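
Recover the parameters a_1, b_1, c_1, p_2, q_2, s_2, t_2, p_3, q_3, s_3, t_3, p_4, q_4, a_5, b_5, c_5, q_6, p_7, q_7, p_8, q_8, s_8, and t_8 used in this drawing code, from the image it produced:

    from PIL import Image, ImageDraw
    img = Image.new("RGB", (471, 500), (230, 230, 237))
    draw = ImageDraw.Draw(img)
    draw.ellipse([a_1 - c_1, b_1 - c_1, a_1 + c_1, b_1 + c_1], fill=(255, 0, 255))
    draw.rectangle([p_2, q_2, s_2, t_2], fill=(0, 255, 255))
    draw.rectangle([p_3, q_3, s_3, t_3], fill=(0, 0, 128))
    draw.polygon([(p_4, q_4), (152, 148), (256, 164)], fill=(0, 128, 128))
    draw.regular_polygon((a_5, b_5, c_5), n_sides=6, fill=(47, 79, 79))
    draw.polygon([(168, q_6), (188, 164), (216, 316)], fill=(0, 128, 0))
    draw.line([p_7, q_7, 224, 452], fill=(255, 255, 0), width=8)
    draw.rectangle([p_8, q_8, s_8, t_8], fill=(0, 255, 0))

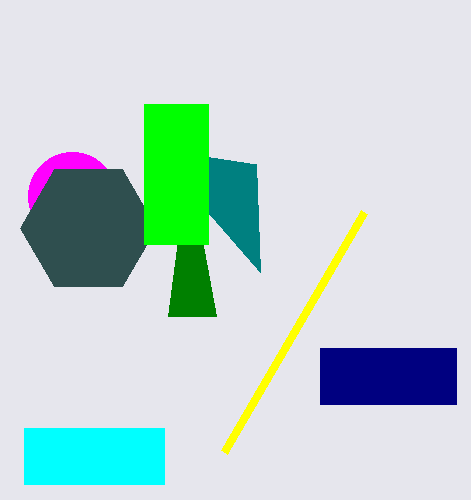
a_1 = 72, b_1 = 196, c_1 = 44, p_2 = 24, q_2 = 428, s_2 = 164, t_2 = 484, p_3 = 320, q_3 = 348, s_3 = 456, t_3 = 404, p_4 = 260, q_4 = 272, a_5 = 88, b_5 = 228, c_5 = 68, q_6 = 316, p_7 = 364, q_7 = 212, p_8 = 144, q_8 = 104, s_8 = 208, t_8 = 244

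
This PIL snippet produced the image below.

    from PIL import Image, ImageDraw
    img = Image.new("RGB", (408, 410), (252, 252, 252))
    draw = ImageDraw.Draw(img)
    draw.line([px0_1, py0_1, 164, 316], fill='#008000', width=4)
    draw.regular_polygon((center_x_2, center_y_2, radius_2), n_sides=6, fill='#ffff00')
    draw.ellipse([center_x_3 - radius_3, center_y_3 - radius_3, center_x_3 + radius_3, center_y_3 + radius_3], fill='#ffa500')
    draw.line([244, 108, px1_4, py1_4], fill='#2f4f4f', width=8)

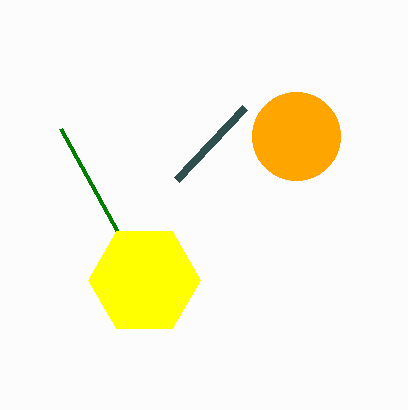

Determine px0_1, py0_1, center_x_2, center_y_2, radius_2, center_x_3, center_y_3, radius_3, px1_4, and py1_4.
px0_1 = 60, py0_1 = 128, center_x_2 = 144, center_y_2 = 280, radius_2 = 56, center_x_3 = 296, center_y_3 = 136, radius_3 = 44, px1_4 = 176, py1_4 = 180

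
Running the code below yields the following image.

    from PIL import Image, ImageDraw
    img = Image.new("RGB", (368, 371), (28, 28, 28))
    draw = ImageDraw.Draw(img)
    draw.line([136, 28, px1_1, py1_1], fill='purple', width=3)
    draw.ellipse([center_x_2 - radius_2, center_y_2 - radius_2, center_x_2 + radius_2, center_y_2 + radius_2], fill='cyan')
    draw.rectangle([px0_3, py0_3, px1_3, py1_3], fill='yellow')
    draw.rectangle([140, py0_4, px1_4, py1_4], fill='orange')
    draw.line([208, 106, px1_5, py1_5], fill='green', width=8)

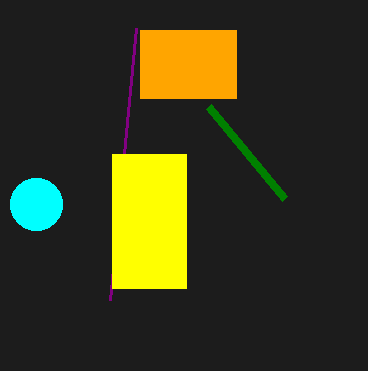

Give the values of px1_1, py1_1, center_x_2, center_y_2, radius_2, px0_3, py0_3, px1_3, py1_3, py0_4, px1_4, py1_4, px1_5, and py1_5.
px1_1 = 110, py1_1 = 300, center_x_2 = 36, center_y_2 = 204, radius_2 = 26, px0_3 = 112, py0_3 = 154, px1_3 = 186, py1_3 = 288, py0_4 = 30, px1_4 = 236, py1_4 = 98, px1_5 = 284, py1_5 = 198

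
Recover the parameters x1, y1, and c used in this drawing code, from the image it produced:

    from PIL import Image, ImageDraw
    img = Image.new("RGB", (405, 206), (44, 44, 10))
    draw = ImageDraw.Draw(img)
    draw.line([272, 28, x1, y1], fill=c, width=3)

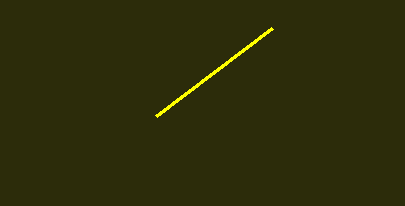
x1 = 156; y1 = 116; c = 'yellow'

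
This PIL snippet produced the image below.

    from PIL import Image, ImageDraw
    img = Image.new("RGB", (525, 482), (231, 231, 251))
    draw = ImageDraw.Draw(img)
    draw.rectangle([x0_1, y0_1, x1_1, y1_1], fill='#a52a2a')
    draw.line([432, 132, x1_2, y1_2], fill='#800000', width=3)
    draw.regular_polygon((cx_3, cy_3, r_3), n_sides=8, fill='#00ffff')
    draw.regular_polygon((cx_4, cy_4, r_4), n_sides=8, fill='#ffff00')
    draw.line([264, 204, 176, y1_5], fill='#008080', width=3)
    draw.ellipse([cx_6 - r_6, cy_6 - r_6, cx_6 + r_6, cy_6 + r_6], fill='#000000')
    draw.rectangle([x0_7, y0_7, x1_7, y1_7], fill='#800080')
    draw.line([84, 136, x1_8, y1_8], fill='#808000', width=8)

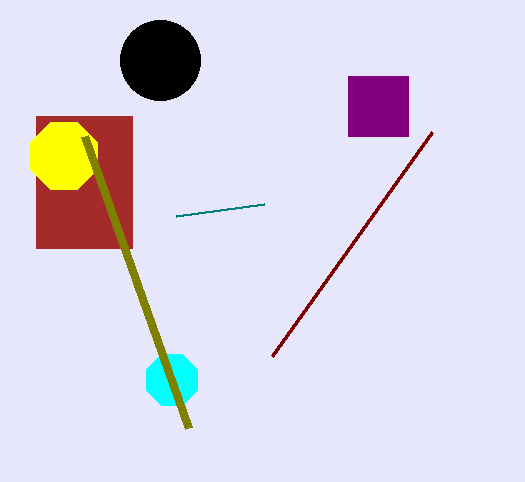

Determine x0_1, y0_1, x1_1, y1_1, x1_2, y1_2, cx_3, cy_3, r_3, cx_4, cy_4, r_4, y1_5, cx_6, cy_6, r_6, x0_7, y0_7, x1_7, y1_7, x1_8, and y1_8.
x0_1 = 36
y0_1 = 116
x1_1 = 132
y1_1 = 248
x1_2 = 272
y1_2 = 356
cx_3 = 172
cy_3 = 380
r_3 = 28
cx_4 = 64
cy_4 = 156
r_4 = 36
y1_5 = 216
cx_6 = 160
cy_6 = 60
r_6 = 40
x0_7 = 348
y0_7 = 76
x1_7 = 408
y1_7 = 136
x1_8 = 188
y1_8 = 428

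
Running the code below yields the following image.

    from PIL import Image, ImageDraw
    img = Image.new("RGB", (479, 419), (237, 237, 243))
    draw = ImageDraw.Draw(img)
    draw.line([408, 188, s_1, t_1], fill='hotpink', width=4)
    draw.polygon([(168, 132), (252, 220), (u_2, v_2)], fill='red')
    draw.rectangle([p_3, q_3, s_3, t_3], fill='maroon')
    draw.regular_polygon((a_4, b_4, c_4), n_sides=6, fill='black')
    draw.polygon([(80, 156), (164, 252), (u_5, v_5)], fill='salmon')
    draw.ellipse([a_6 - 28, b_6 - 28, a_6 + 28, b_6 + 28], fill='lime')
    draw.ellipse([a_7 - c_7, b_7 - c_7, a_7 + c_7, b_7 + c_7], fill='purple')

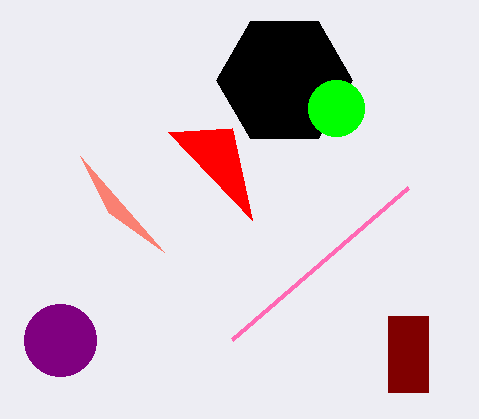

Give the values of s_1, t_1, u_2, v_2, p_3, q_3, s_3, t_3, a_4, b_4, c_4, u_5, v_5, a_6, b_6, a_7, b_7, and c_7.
s_1 = 232; t_1 = 340; u_2 = 232; v_2 = 128; p_3 = 388; q_3 = 316; s_3 = 428; t_3 = 392; a_4 = 284; b_4 = 80; c_4 = 68; u_5 = 108; v_5 = 212; a_6 = 336; b_6 = 108; a_7 = 60; b_7 = 340; c_7 = 36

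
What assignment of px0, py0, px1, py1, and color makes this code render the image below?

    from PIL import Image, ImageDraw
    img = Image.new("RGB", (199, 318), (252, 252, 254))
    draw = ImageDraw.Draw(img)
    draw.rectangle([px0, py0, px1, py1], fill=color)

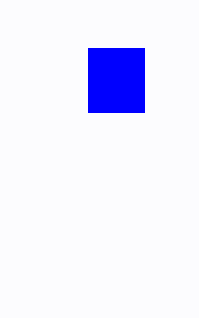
px0 = 88
py0 = 48
px1 = 144
py1 = 112
color = 'blue'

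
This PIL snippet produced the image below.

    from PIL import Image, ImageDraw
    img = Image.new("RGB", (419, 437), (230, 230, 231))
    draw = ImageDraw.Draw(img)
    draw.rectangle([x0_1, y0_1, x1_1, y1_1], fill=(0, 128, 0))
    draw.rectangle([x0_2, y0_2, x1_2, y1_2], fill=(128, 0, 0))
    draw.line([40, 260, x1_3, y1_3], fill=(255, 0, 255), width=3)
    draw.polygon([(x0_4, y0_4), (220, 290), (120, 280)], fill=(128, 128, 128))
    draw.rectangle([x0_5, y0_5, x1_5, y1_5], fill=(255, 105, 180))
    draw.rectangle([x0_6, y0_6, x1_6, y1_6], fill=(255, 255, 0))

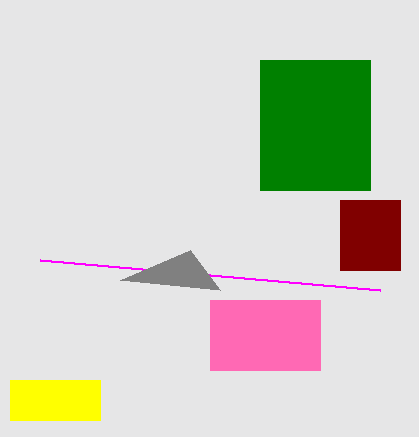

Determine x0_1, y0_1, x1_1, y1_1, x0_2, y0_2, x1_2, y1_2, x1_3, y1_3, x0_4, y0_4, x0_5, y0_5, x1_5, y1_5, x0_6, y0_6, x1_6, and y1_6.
x0_1 = 260
y0_1 = 60
x1_1 = 370
y1_1 = 190
x0_2 = 340
y0_2 = 200
x1_2 = 400
y1_2 = 270
x1_3 = 380
y1_3 = 290
x0_4 = 190
y0_4 = 250
x0_5 = 210
y0_5 = 300
x1_5 = 320
y1_5 = 370
x0_6 = 10
y0_6 = 380
x1_6 = 100
y1_6 = 420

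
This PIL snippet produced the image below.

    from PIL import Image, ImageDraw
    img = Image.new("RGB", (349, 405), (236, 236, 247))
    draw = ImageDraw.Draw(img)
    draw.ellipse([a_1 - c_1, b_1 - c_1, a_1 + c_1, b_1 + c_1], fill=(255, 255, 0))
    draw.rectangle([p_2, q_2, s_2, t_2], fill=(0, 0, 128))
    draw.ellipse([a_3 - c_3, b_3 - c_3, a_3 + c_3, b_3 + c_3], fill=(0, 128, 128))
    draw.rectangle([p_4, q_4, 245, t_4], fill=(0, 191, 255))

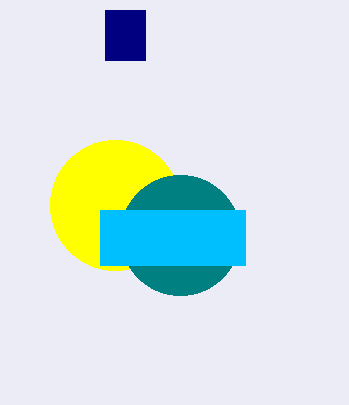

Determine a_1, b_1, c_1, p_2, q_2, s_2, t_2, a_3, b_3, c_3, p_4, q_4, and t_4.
a_1 = 115; b_1 = 205; c_1 = 65; p_2 = 105; q_2 = 10; s_2 = 145; t_2 = 60; a_3 = 180; b_3 = 235; c_3 = 60; p_4 = 100; q_4 = 210; t_4 = 265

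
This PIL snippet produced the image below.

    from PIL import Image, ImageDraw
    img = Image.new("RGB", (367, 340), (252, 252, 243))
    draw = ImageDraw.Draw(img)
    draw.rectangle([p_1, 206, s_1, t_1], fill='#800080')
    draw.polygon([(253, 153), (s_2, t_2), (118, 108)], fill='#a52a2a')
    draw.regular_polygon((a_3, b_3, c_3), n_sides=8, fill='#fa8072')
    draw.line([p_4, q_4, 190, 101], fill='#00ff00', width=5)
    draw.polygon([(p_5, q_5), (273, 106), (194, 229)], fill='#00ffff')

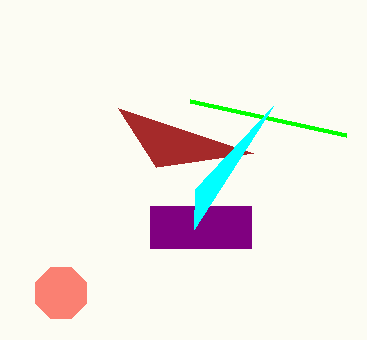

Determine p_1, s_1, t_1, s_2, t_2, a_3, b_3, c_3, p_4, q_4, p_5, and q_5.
p_1 = 150, s_1 = 251, t_1 = 248, s_2 = 156, t_2 = 167, a_3 = 61, b_3 = 293, c_3 = 28, p_4 = 346, q_4 = 135, p_5 = 195, q_5 = 189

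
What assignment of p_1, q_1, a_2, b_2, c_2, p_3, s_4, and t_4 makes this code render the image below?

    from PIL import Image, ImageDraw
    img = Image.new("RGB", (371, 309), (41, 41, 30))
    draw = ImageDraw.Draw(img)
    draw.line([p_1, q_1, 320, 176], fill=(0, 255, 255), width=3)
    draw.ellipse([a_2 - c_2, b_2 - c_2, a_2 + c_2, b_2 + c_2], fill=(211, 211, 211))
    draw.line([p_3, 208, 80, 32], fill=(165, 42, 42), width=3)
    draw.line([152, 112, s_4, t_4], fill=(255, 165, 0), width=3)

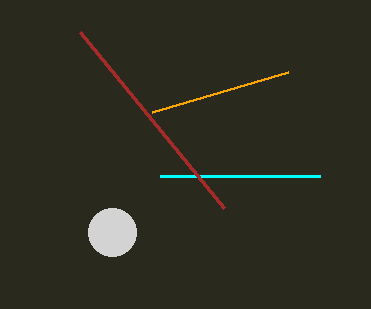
p_1 = 160; q_1 = 176; a_2 = 112; b_2 = 232; c_2 = 24; p_3 = 224; s_4 = 288; t_4 = 72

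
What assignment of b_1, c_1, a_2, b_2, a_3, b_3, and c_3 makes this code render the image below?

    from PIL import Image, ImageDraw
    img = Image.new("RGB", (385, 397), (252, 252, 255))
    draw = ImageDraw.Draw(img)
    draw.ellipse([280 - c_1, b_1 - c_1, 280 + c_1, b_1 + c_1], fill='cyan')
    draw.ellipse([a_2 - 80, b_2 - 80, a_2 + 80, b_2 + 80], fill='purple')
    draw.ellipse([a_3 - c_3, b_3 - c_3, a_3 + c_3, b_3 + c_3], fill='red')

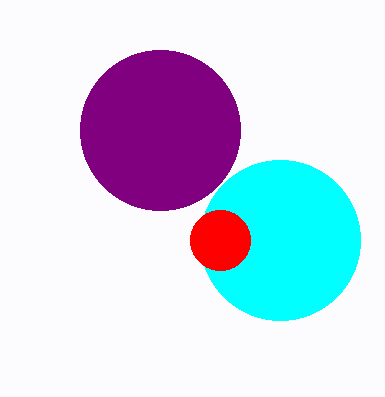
b_1 = 240, c_1 = 80, a_2 = 160, b_2 = 130, a_3 = 220, b_3 = 240, c_3 = 30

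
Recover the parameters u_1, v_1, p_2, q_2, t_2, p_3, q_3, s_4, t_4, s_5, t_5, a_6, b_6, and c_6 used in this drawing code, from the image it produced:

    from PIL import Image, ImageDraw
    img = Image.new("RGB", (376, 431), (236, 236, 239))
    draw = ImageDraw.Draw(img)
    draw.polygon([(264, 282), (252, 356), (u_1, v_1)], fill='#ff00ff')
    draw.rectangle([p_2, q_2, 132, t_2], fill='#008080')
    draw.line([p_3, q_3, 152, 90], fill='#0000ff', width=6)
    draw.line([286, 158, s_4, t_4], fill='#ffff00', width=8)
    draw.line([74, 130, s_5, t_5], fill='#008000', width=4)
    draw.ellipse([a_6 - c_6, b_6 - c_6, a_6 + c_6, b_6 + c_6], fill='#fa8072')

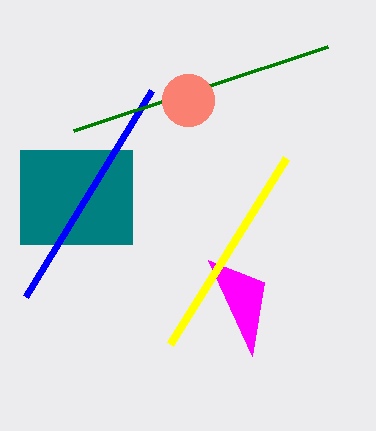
u_1 = 208, v_1 = 260, p_2 = 20, q_2 = 150, t_2 = 244, p_3 = 26, q_3 = 296, s_4 = 170, t_4 = 344, s_5 = 328, t_5 = 46, a_6 = 188, b_6 = 100, c_6 = 26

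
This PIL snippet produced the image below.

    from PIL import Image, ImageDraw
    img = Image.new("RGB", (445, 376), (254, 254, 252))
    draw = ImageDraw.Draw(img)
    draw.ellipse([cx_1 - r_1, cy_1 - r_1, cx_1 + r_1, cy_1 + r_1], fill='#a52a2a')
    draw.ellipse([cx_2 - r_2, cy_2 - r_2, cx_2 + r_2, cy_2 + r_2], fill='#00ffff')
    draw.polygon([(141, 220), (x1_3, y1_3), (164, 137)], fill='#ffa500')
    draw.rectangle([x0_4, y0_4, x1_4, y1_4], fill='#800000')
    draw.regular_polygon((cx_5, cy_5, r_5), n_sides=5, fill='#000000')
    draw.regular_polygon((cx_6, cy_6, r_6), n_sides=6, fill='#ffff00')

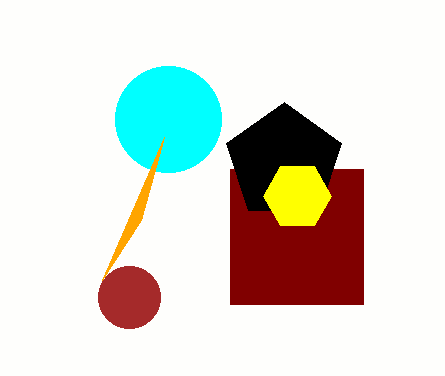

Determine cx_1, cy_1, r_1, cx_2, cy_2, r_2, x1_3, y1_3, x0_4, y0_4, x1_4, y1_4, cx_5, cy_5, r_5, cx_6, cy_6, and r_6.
cx_1 = 129; cy_1 = 297; r_1 = 31; cx_2 = 168; cy_2 = 119; r_2 = 53; x1_3 = 102; y1_3 = 280; x0_4 = 230; y0_4 = 169; x1_4 = 363; y1_4 = 304; cx_5 = 284; cy_5 = 162; r_5 = 60; cx_6 = 297; cy_6 = 196; r_6 = 34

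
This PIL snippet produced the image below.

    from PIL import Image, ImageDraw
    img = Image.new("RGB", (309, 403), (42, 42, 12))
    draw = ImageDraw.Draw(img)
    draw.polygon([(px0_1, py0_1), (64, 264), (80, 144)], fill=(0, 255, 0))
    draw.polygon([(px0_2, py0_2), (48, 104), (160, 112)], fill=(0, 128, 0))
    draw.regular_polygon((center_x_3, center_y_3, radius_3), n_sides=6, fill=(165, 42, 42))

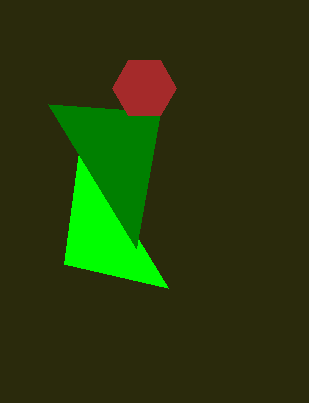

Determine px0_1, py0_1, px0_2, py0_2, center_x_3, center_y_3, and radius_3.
px0_1 = 168
py0_1 = 288
px0_2 = 136
py0_2 = 248
center_x_3 = 144
center_y_3 = 88
radius_3 = 32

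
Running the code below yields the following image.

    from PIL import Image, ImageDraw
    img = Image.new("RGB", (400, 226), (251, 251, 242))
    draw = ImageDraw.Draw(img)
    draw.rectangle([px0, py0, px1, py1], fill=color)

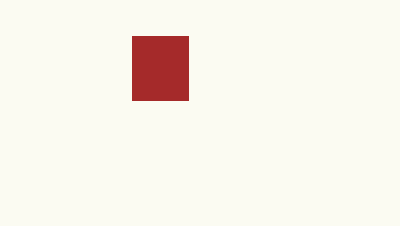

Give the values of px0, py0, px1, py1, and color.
px0 = 132; py0 = 36; px1 = 188; py1 = 100; color = 'brown'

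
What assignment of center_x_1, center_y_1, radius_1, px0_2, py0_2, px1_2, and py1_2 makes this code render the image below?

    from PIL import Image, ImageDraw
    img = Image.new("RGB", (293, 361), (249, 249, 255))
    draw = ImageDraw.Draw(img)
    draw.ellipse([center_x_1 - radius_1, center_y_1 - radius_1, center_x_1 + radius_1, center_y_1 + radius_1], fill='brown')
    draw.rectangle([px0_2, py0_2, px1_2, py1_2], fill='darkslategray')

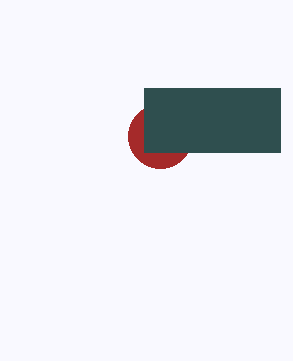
center_x_1 = 160; center_y_1 = 136; radius_1 = 32; px0_2 = 144; py0_2 = 88; px1_2 = 280; py1_2 = 152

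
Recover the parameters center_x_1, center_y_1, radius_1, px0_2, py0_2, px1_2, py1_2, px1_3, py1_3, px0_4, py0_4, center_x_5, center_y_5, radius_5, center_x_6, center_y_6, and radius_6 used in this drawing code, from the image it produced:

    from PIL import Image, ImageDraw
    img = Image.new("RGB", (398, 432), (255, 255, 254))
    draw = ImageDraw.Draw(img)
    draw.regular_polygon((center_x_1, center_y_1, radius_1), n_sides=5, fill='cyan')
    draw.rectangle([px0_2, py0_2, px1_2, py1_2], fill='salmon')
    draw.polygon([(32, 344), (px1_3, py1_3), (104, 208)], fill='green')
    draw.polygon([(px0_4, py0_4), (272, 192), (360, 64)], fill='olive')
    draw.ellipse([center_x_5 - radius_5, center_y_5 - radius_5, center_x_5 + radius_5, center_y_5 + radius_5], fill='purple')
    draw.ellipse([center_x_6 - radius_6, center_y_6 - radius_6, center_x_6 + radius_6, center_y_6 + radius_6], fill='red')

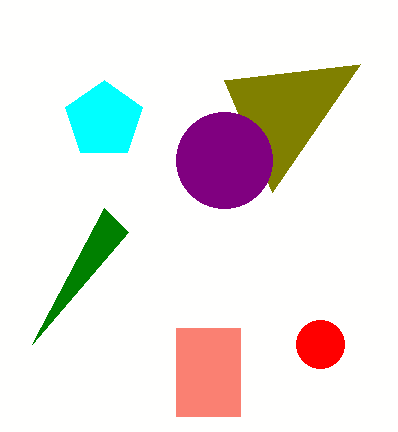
center_x_1 = 104, center_y_1 = 120, radius_1 = 40, px0_2 = 176, py0_2 = 328, px1_2 = 240, py1_2 = 416, px1_3 = 128, py1_3 = 232, px0_4 = 224, py0_4 = 80, center_x_5 = 224, center_y_5 = 160, radius_5 = 48, center_x_6 = 320, center_y_6 = 344, radius_6 = 24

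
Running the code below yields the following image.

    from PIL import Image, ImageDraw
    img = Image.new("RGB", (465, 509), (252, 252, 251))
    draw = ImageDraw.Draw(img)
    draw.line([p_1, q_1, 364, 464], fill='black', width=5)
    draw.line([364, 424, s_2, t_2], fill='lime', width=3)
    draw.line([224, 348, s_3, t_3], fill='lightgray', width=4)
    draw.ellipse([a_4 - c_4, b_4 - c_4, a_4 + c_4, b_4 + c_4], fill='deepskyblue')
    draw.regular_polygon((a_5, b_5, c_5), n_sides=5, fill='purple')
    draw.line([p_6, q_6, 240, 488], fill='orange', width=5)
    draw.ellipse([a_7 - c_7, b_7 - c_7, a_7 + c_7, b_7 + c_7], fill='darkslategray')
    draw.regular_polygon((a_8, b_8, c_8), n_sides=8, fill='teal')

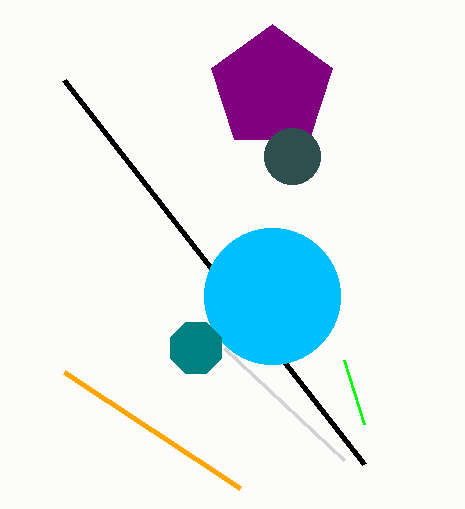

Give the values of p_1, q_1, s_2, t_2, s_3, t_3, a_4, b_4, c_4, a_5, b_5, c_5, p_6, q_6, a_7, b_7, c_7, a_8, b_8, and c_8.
p_1 = 64; q_1 = 80; s_2 = 344; t_2 = 360; s_3 = 344; t_3 = 460; a_4 = 272; b_4 = 296; c_4 = 68; a_5 = 272; b_5 = 88; c_5 = 64; p_6 = 64; q_6 = 372; a_7 = 292; b_7 = 156; c_7 = 28; a_8 = 196; b_8 = 348; c_8 = 28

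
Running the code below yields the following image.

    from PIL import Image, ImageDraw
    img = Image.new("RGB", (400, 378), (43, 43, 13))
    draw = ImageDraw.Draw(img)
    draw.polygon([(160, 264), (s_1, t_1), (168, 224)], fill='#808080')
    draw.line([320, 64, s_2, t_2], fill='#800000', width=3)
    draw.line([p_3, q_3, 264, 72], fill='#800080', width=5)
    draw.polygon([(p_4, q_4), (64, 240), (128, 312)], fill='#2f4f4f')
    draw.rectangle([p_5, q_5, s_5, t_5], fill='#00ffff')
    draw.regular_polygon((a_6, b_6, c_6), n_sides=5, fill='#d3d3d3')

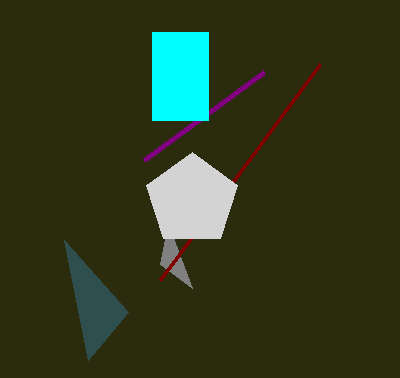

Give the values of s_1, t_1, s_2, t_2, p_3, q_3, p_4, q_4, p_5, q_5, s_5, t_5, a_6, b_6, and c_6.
s_1 = 192; t_1 = 288; s_2 = 160; t_2 = 280; p_3 = 144; q_3 = 160; p_4 = 88; q_4 = 360; p_5 = 152; q_5 = 32; s_5 = 208; t_5 = 120; a_6 = 192; b_6 = 200; c_6 = 48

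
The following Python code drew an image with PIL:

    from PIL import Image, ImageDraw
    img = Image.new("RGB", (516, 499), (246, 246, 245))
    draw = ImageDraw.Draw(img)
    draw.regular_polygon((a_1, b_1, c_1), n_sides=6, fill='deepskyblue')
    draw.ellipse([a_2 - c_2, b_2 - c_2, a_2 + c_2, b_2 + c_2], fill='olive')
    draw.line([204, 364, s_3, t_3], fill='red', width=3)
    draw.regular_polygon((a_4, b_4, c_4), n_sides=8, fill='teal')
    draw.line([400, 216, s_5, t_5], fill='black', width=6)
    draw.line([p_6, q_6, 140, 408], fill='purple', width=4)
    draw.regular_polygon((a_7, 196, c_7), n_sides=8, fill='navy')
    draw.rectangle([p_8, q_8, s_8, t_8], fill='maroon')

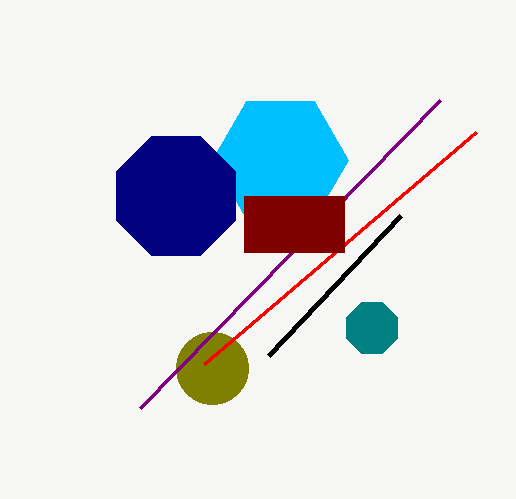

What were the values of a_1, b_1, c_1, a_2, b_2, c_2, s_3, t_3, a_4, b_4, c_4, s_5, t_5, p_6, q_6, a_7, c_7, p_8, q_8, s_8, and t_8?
a_1 = 280
b_1 = 160
c_1 = 68
a_2 = 212
b_2 = 368
c_2 = 36
s_3 = 476
t_3 = 132
a_4 = 372
b_4 = 328
c_4 = 28
s_5 = 268
t_5 = 356
p_6 = 440
q_6 = 100
a_7 = 176
c_7 = 64
p_8 = 244
q_8 = 196
s_8 = 344
t_8 = 252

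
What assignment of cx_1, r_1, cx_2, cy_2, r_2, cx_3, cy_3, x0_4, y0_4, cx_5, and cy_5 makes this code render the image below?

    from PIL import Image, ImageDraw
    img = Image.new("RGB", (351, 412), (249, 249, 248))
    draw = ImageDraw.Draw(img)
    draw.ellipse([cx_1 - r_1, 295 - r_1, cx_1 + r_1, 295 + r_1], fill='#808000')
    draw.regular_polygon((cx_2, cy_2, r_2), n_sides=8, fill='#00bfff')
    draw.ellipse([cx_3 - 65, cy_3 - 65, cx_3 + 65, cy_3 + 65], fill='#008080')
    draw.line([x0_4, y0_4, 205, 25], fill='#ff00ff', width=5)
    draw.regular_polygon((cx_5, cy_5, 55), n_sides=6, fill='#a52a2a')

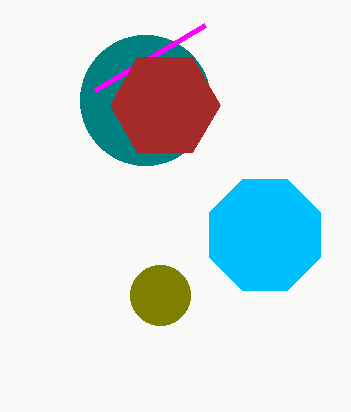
cx_1 = 160
r_1 = 30
cx_2 = 265
cy_2 = 235
r_2 = 60
cx_3 = 145
cy_3 = 100
x0_4 = 95
y0_4 = 90
cx_5 = 165
cy_5 = 105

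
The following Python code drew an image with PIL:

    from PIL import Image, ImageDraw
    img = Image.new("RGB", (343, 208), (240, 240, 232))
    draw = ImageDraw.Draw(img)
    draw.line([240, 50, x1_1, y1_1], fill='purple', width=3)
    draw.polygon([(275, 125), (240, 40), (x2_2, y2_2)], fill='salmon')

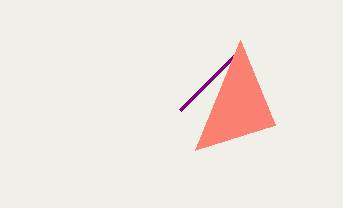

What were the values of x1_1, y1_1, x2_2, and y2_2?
x1_1 = 180
y1_1 = 110
x2_2 = 195
y2_2 = 150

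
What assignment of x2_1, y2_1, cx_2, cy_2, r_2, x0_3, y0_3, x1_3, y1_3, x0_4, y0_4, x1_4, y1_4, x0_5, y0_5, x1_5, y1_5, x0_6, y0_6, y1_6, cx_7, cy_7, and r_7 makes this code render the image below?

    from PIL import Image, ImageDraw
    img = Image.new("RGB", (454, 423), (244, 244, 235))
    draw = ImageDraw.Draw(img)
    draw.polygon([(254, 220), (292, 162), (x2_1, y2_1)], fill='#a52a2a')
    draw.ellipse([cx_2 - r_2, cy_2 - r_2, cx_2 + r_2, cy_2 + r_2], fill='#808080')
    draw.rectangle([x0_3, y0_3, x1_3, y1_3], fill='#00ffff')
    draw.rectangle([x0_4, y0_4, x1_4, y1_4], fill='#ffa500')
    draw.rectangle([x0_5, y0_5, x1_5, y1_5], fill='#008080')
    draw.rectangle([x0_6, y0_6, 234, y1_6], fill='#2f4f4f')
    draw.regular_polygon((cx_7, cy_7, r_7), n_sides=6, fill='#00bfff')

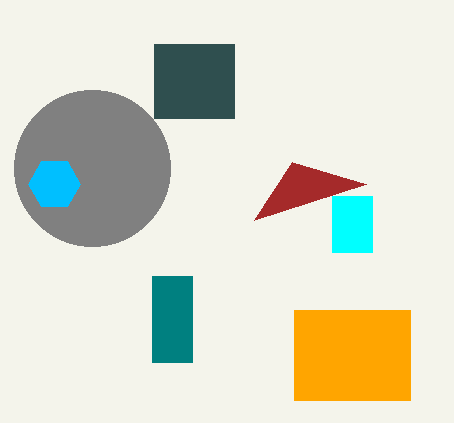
x2_1 = 366, y2_1 = 184, cx_2 = 92, cy_2 = 168, r_2 = 78, x0_3 = 332, y0_3 = 196, x1_3 = 372, y1_3 = 252, x0_4 = 294, y0_4 = 310, x1_4 = 410, y1_4 = 400, x0_5 = 152, y0_5 = 276, x1_5 = 192, y1_5 = 362, x0_6 = 154, y0_6 = 44, y1_6 = 118, cx_7 = 54, cy_7 = 184, r_7 = 26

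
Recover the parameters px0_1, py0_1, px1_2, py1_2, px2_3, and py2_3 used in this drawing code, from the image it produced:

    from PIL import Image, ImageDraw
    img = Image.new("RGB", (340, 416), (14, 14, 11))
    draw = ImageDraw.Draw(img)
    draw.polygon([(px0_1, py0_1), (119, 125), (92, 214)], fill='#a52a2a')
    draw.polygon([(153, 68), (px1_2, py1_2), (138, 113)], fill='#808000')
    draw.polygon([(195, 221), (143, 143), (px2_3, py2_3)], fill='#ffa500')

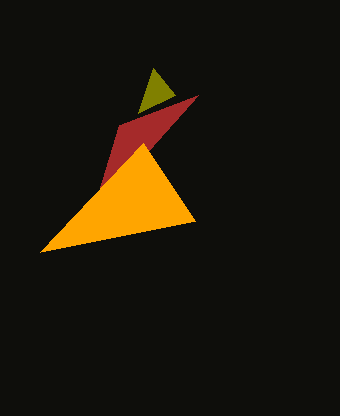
px0_1 = 198
py0_1 = 95
px1_2 = 175
py1_2 = 95
px2_3 = 40
py2_3 = 252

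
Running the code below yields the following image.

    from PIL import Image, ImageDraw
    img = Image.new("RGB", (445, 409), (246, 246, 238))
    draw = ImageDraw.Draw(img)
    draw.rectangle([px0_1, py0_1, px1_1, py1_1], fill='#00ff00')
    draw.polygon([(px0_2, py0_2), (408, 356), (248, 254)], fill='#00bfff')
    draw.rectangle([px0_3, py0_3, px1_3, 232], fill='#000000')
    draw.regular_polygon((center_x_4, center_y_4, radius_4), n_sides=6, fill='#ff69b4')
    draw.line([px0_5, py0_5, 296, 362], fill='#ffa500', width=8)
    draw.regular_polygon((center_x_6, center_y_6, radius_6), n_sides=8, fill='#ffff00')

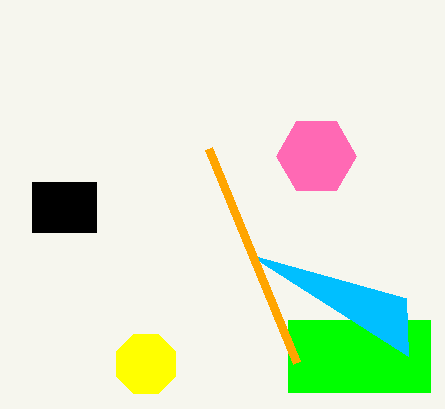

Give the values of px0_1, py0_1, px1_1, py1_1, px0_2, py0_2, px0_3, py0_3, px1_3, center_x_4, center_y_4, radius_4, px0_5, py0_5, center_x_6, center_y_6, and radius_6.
px0_1 = 288, py0_1 = 320, px1_1 = 430, py1_1 = 392, px0_2 = 406, py0_2 = 298, px0_3 = 32, py0_3 = 182, px1_3 = 96, center_x_4 = 316, center_y_4 = 156, radius_4 = 40, px0_5 = 208, py0_5 = 148, center_x_6 = 146, center_y_6 = 364, radius_6 = 32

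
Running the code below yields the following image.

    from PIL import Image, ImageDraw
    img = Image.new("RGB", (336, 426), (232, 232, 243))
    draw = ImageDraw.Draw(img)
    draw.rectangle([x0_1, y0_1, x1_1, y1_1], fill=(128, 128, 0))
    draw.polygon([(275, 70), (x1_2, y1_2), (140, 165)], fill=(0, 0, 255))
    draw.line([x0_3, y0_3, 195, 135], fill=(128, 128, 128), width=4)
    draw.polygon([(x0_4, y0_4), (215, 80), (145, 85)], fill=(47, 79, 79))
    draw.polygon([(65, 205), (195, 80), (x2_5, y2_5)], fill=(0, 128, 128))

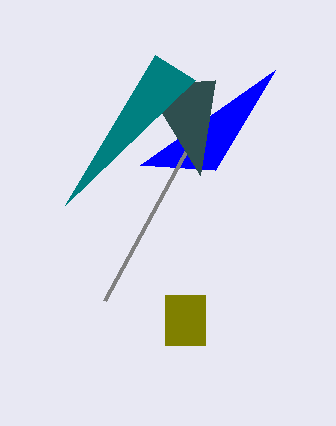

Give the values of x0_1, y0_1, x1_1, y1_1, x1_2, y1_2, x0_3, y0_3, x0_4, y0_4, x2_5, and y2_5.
x0_1 = 165; y0_1 = 295; x1_1 = 205; y1_1 = 345; x1_2 = 215; y1_2 = 170; x0_3 = 105; y0_3 = 300; x0_4 = 200; y0_4 = 175; x2_5 = 155; y2_5 = 55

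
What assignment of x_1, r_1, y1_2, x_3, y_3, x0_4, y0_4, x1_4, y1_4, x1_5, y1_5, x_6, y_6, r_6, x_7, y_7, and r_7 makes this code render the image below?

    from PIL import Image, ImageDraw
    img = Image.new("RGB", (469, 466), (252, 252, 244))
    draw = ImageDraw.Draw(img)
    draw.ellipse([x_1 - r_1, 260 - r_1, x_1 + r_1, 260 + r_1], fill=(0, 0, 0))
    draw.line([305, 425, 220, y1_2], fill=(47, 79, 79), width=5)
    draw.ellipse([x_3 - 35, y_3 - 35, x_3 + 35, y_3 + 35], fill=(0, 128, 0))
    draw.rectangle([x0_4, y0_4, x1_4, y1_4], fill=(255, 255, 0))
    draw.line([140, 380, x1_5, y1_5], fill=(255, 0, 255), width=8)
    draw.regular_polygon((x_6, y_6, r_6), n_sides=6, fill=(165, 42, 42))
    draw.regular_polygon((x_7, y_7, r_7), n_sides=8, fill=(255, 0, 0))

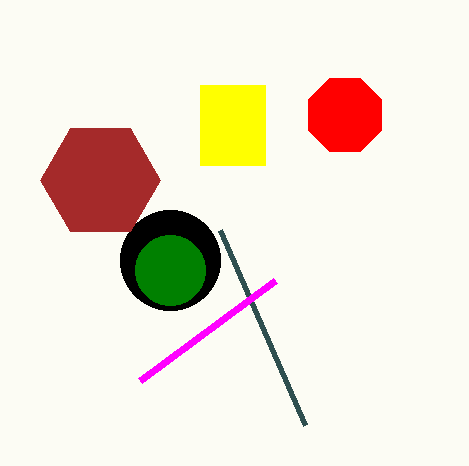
x_1 = 170; r_1 = 50; y1_2 = 230; x_3 = 170; y_3 = 270; x0_4 = 200; y0_4 = 85; x1_4 = 265; y1_4 = 165; x1_5 = 275; y1_5 = 280; x_6 = 100; y_6 = 180; r_6 = 60; x_7 = 345; y_7 = 115; r_7 = 40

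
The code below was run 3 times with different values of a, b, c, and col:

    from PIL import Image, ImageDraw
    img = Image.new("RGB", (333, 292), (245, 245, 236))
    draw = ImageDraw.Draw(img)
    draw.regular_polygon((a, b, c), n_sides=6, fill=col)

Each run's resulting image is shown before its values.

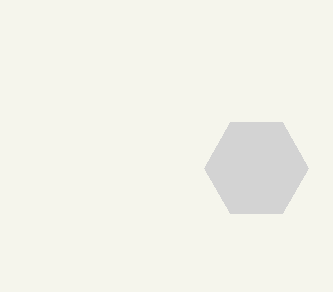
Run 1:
a = 256; b = 168; c = 52; col = 'lightgray'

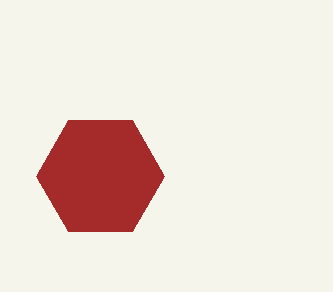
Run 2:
a = 100, b = 176, c = 64, col = 'brown'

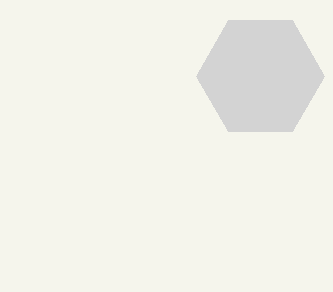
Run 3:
a = 260; b = 76; c = 64; col = 'lightgray'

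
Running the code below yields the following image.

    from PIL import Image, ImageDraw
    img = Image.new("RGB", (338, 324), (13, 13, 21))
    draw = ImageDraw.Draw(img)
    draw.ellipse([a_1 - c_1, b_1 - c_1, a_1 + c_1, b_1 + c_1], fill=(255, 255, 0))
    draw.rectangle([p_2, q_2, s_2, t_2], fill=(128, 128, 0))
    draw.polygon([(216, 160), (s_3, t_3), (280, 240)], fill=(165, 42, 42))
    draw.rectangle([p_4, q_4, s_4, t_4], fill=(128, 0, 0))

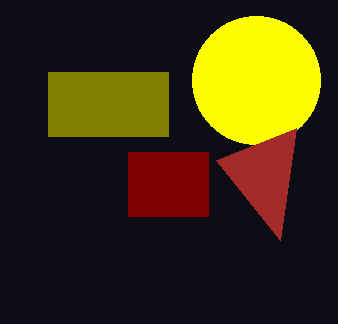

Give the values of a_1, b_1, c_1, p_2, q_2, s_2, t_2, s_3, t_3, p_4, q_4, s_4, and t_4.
a_1 = 256, b_1 = 80, c_1 = 64, p_2 = 48, q_2 = 72, s_2 = 168, t_2 = 136, s_3 = 296, t_3 = 128, p_4 = 128, q_4 = 152, s_4 = 208, t_4 = 216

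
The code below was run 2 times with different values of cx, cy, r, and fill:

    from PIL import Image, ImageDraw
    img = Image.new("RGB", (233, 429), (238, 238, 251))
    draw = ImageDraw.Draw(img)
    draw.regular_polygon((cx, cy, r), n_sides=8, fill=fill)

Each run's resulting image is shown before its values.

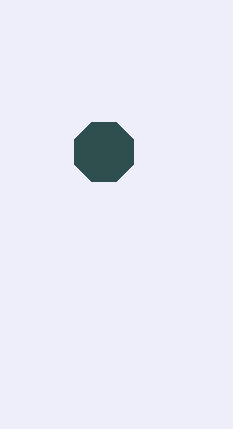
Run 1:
cx = 104; cy = 152; r = 32; fill = 'darkslategray'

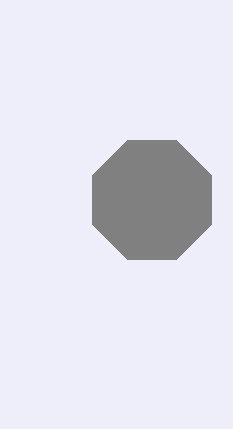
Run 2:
cx = 152, cy = 200, r = 64, fill = 'gray'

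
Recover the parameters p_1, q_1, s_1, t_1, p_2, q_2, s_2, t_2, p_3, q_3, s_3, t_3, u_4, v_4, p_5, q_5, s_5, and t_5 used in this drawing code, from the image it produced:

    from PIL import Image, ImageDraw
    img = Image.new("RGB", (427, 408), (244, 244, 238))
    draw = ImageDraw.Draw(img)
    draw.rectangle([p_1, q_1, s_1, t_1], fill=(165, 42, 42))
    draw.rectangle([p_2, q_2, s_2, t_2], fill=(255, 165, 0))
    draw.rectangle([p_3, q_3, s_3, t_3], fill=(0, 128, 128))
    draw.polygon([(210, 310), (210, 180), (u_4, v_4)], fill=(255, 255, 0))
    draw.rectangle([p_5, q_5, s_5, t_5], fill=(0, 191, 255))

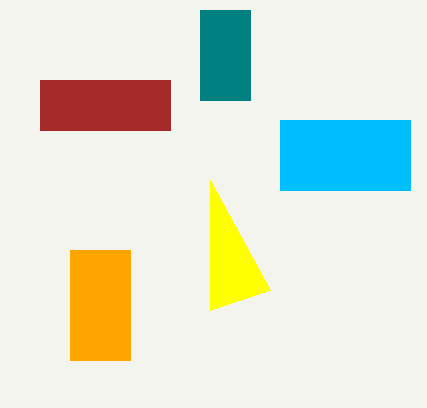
p_1 = 40; q_1 = 80; s_1 = 170; t_1 = 130; p_2 = 70; q_2 = 250; s_2 = 130; t_2 = 360; p_3 = 200; q_3 = 10; s_3 = 250; t_3 = 100; u_4 = 270; v_4 = 290; p_5 = 280; q_5 = 120; s_5 = 410; t_5 = 190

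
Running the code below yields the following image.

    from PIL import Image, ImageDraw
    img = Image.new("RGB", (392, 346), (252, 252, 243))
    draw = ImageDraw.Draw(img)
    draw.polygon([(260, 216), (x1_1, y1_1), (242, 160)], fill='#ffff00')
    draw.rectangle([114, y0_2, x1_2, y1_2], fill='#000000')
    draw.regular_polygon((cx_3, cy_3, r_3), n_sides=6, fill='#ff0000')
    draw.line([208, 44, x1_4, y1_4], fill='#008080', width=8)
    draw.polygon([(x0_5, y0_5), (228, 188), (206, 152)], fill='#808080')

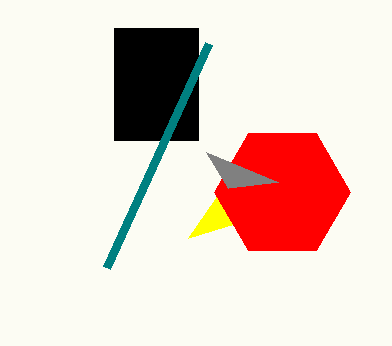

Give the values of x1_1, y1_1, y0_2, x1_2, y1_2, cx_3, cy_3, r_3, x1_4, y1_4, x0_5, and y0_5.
x1_1 = 188; y1_1 = 238; y0_2 = 28; x1_2 = 198; y1_2 = 140; cx_3 = 282; cy_3 = 192; r_3 = 68; x1_4 = 106; y1_4 = 268; x0_5 = 278; y0_5 = 182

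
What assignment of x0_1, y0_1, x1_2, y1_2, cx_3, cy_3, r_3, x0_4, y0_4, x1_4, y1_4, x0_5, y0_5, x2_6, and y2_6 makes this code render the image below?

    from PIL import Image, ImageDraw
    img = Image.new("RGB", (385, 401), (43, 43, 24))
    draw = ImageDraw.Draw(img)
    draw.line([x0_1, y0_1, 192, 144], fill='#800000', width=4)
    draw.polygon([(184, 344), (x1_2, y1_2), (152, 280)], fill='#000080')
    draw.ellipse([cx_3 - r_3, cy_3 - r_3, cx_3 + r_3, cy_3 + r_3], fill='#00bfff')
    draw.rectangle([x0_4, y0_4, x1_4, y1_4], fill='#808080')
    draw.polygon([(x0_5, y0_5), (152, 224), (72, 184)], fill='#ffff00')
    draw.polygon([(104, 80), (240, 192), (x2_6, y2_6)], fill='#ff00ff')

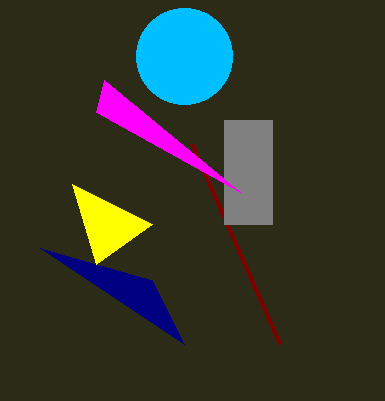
x0_1 = 280; y0_1 = 344; x1_2 = 40; y1_2 = 248; cx_3 = 184; cy_3 = 56; r_3 = 48; x0_4 = 224; y0_4 = 120; x1_4 = 272; y1_4 = 224; x0_5 = 96; y0_5 = 264; x2_6 = 96; y2_6 = 112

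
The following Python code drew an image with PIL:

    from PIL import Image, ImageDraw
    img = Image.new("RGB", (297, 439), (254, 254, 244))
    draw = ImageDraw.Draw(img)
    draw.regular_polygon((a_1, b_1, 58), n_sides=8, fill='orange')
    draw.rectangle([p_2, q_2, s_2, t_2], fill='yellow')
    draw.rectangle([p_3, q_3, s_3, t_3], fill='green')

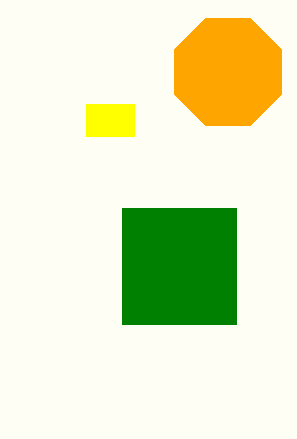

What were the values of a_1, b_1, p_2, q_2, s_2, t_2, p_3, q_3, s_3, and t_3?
a_1 = 228; b_1 = 72; p_2 = 86; q_2 = 104; s_2 = 134; t_2 = 136; p_3 = 122; q_3 = 208; s_3 = 236; t_3 = 324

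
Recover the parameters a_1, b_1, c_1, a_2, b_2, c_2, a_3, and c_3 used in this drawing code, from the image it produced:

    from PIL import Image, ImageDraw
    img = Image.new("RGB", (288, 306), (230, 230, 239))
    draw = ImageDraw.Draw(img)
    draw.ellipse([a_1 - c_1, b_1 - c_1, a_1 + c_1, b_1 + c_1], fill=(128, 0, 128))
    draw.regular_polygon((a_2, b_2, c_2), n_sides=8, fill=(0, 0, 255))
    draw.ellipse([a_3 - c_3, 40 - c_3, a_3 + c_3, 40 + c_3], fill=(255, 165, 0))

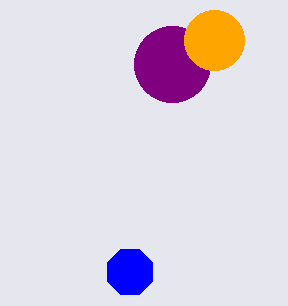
a_1 = 172; b_1 = 64; c_1 = 38; a_2 = 130; b_2 = 272; c_2 = 24; a_3 = 214; c_3 = 30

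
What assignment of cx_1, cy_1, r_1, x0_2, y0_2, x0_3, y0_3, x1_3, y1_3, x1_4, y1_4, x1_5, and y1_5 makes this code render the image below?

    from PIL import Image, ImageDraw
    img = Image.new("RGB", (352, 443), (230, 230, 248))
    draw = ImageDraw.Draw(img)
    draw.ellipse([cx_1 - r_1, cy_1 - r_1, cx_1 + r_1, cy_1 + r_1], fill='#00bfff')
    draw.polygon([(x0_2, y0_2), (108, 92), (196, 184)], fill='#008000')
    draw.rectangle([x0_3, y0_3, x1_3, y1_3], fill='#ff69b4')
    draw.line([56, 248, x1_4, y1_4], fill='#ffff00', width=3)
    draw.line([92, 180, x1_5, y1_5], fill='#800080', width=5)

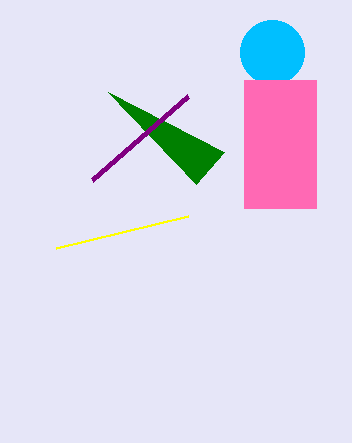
cx_1 = 272
cy_1 = 52
r_1 = 32
x0_2 = 224
y0_2 = 152
x0_3 = 244
y0_3 = 80
x1_3 = 316
y1_3 = 208
x1_4 = 188
y1_4 = 216
x1_5 = 188
y1_5 = 96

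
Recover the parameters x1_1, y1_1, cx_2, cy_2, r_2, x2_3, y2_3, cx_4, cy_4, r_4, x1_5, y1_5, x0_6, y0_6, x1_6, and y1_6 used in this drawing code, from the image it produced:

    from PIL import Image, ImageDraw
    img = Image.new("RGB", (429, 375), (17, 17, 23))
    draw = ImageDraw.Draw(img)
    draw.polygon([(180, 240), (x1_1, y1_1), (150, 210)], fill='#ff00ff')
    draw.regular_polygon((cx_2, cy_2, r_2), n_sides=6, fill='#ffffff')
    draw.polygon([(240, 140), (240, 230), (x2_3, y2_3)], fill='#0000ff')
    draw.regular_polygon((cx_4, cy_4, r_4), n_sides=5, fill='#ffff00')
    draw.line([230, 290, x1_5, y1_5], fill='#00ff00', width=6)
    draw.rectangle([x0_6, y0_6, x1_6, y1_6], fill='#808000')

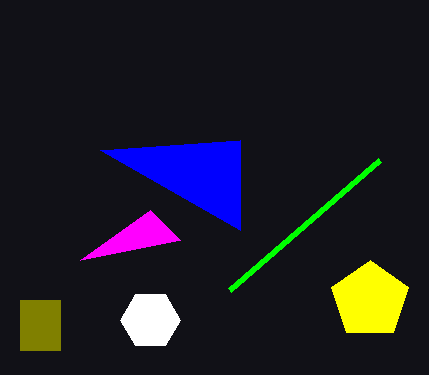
x1_1 = 80; y1_1 = 260; cx_2 = 150; cy_2 = 320; r_2 = 30; x2_3 = 100; y2_3 = 150; cx_4 = 370; cy_4 = 300; r_4 = 40; x1_5 = 380; y1_5 = 160; x0_6 = 20; y0_6 = 300; x1_6 = 60; y1_6 = 350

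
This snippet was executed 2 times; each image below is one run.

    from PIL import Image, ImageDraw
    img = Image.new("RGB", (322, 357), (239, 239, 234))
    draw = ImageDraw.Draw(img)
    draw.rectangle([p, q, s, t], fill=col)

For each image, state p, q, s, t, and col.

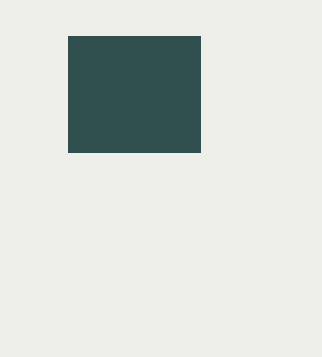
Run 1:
p = 68, q = 36, s = 200, t = 152, col = 'darkslategray'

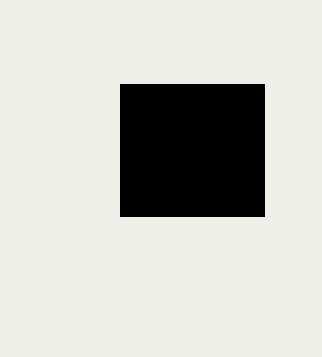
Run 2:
p = 120; q = 84; s = 264; t = 216; col = 'black'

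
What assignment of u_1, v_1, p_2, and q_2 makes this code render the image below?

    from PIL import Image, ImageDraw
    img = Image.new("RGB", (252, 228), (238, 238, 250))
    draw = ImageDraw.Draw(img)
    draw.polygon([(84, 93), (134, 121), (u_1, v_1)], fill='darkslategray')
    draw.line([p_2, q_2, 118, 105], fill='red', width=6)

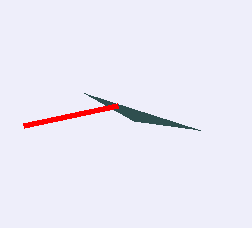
u_1 = 200
v_1 = 130
p_2 = 24
q_2 = 125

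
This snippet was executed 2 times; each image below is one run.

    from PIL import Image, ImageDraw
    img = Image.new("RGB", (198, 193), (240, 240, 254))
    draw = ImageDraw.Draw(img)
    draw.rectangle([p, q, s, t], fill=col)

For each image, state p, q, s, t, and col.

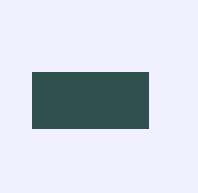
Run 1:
p = 32, q = 72, s = 148, t = 128, col = 'darkslategray'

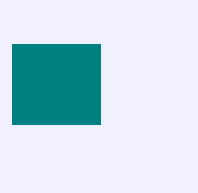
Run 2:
p = 12, q = 44, s = 100, t = 124, col = 'teal'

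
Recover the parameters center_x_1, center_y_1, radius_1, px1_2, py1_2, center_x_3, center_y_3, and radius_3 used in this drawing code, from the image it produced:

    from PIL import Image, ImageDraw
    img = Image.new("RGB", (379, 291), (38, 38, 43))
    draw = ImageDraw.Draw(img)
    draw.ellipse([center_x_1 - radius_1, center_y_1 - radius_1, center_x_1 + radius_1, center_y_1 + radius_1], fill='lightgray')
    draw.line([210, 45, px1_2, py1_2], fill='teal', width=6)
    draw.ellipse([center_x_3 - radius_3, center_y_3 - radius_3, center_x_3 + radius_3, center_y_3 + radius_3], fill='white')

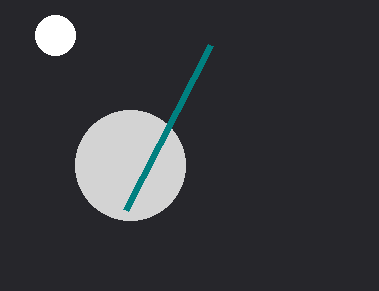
center_x_1 = 130, center_y_1 = 165, radius_1 = 55, px1_2 = 125, py1_2 = 210, center_x_3 = 55, center_y_3 = 35, radius_3 = 20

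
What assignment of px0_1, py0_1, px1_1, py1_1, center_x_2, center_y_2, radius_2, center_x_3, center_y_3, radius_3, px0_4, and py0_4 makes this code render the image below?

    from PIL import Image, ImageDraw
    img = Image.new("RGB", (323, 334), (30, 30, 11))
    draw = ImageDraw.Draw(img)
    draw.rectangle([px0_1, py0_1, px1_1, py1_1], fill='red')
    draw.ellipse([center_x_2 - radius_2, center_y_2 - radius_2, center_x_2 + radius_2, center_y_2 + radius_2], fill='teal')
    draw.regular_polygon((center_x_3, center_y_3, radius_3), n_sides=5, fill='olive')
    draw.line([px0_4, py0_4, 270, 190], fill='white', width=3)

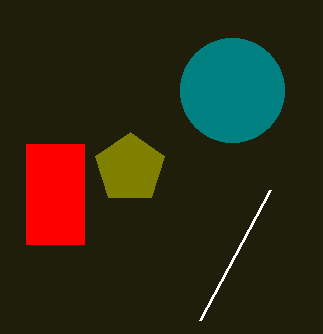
px0_1 = 26; py0_1 = 144; px1_1 = 84; py1_1 = 244; center_x_2 = 232; center_y_2 = 90; radius_2 = 52; center_x_3 = 130; center_y_3 = 168; radius_3 = 36; px0_4 = 200; py0_4 = 320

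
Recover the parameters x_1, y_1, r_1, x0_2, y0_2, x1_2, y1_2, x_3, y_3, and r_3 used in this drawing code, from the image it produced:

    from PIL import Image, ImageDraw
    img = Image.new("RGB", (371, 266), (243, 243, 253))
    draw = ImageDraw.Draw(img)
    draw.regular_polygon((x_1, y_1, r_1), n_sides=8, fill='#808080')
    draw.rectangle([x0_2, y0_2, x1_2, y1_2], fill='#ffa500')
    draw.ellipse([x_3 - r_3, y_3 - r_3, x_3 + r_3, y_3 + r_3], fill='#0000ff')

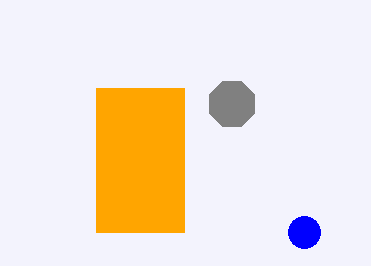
x_1 = 232
y_1 = 104
r_1 = 24
x0_2 = 96
y0_2 = 88
x1_2 = 184
y1_2 = 232
x_3 = 304
y_3 = 232
r_3 = 16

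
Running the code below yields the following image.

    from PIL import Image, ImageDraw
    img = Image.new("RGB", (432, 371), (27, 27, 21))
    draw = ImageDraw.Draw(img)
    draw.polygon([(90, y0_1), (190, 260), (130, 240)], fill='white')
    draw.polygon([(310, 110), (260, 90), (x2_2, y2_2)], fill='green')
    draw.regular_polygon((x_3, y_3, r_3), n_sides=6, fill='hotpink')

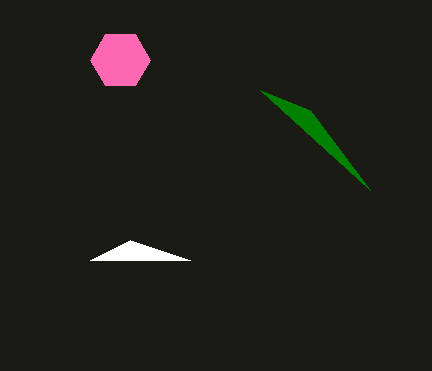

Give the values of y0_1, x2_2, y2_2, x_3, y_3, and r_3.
y0_1 = 260, x2_2 = 370, y2_2 = 190, x_3 = 120, y_3 = 60, r_3 = 30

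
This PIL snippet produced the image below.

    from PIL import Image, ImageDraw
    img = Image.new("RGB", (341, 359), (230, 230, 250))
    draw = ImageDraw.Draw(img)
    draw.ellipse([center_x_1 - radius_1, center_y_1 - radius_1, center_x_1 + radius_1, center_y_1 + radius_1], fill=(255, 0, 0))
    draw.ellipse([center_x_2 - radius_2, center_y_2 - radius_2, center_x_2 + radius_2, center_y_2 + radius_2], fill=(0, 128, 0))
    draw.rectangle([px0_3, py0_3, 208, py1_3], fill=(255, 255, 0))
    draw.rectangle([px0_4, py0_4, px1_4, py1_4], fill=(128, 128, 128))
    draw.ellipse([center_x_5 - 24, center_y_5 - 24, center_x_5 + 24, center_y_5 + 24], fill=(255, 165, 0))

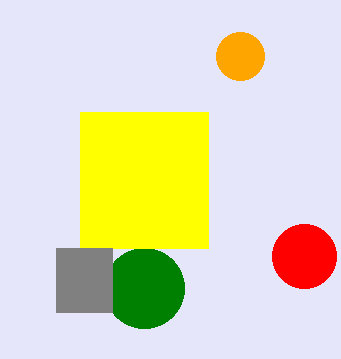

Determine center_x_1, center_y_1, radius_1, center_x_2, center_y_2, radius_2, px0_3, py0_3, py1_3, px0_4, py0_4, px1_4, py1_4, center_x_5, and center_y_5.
center_x_1 = 304; center_y_1 = 256; radius_1 = 32; center_x_2 = 144; center_y_2 = 288; radius_2 = 40; px0_3 = 80; py0_3 = 112; py1_3 = 248; px0_4 = 56; py0_4 = 248; px1_4 = 112; py1_4 = 312; center_x_5 = 240; center_y_5 = 56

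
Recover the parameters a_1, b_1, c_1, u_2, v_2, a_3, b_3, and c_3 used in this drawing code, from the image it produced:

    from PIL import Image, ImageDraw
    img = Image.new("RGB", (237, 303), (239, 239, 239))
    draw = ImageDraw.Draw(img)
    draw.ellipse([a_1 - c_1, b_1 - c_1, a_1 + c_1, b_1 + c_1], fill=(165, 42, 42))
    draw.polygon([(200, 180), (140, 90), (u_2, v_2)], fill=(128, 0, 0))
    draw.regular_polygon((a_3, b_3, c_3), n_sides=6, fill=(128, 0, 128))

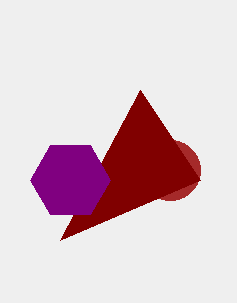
a_1 = 170; b_1 = 170; c_1 = 30; u_2 = 60; v_2 = 240; a_3 = 70; b_3 = 180; c_3 = 40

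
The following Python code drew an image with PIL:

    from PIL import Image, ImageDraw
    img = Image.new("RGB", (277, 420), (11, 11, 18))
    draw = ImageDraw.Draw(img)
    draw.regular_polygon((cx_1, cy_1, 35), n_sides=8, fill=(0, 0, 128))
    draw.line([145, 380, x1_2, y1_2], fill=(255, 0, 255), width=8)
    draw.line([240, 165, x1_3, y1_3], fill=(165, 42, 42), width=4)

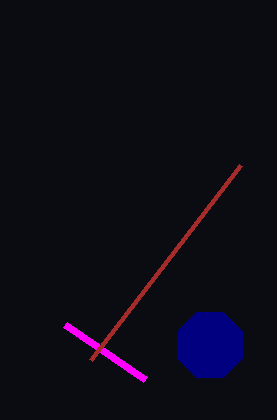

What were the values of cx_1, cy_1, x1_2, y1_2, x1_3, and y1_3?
cx_1 = 210; cy_1 = 345; x1_2 = 65; y1_2 = 325; x1_3 = 90; y1_3 = 360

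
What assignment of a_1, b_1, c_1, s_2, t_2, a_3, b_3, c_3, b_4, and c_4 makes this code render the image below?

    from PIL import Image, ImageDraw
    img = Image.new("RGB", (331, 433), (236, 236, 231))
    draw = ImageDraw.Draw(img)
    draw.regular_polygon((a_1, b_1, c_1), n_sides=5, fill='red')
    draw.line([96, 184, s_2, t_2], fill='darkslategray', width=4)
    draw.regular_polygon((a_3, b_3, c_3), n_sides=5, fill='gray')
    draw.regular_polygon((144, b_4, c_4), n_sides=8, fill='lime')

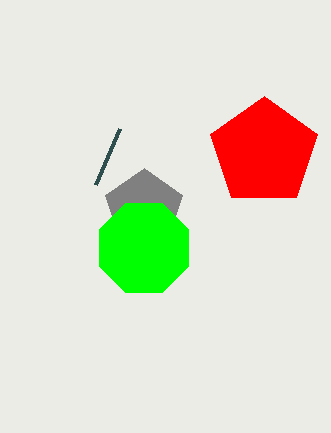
a_1 = 264; b_1 = 152; c_1 = 56; s_2 = 120; t_2 = 128; a_3 = 144; b_3 = 208; c_3 = 40; b_4 = 248; c_4 = 48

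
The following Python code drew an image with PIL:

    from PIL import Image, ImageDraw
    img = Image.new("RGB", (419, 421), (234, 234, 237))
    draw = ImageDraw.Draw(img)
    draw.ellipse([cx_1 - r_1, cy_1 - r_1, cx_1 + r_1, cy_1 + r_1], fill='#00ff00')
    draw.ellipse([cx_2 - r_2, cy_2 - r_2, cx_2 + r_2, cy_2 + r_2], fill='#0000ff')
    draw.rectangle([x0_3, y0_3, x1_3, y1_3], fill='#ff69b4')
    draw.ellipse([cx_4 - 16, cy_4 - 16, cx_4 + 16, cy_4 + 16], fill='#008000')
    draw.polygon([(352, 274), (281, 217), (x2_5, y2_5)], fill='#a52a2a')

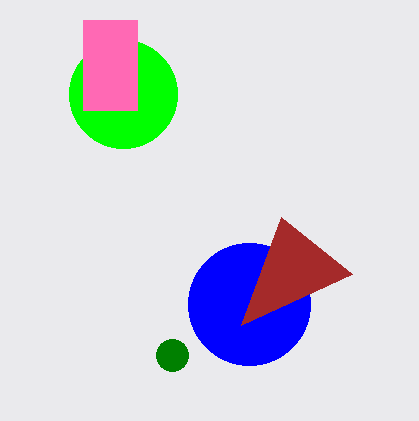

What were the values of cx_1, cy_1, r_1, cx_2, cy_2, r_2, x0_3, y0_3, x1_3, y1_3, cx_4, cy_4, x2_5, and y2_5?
cx_1 = 123; cy_1 = 94; r_1 = 54; cx_2 = 249; cy_2 = 304; r_2 = 61; x0_3 = 83; y0_3 = 20; x1_3 = 137; y1_3 = 110; cx_4 = 172; cy_4 = 355; x2_5 = 241; y2_5 = 325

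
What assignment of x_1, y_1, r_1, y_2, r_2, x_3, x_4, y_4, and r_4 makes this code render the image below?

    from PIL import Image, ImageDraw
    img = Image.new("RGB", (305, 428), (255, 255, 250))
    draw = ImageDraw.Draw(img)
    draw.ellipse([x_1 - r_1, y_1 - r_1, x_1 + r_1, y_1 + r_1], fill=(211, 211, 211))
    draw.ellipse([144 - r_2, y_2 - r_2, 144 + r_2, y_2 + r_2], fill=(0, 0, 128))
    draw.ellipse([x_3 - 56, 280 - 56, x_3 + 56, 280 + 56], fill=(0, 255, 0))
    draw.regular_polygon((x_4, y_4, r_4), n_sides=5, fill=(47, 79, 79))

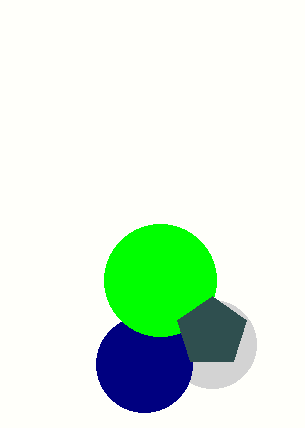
x_1 = 212, y_1 = 344, r_1 = 44, y_2 = 364, r_2 = 48, x_3 = 160, x_4 = 212, y_4 = 332, r_4 = 36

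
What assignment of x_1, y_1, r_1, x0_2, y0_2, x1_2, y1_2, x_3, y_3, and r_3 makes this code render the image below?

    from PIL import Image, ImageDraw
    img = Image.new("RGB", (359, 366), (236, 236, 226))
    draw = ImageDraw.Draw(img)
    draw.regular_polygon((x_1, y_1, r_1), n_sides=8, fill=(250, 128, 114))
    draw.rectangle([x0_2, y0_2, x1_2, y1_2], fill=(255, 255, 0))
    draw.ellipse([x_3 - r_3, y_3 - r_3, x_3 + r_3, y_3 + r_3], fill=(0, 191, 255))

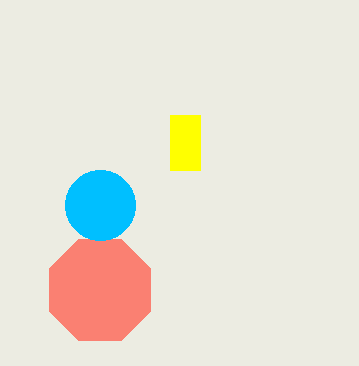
x_1 = 100; y_1 = 290; r_1 = 55; x0_2 = 170; y0_2 = 115; x1_2 = 200; y1_2 = 170; x_3 = 100; y_3 = 205; r_3 = 35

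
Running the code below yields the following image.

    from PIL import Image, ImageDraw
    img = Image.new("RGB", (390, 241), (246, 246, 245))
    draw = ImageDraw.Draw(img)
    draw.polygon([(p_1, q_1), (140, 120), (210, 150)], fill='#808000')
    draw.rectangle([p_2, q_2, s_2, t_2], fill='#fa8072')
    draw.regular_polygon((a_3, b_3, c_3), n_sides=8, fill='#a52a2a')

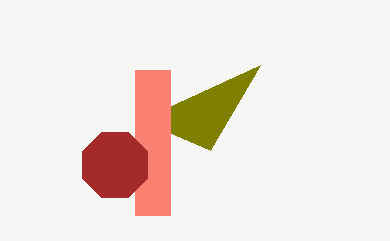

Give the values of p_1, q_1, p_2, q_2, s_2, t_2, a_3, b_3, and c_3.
p_1 = 260; q_1 = 65; p_2 = 135; q_2 = 70; s_2 = 170; t_2 = 215; a_3 = 115; b_3 = 165; c_3 = 35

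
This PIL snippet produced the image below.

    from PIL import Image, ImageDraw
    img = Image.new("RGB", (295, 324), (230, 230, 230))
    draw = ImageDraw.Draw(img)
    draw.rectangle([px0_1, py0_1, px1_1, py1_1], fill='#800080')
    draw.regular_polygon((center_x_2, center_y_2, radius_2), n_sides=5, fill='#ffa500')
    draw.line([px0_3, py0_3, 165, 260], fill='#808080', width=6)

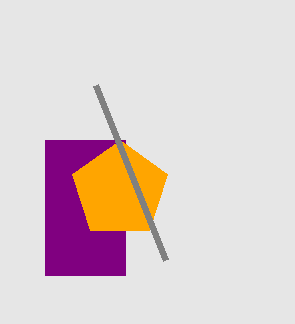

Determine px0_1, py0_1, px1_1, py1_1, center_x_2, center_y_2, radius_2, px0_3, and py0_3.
px0_1 = 45, py0_1 = 140, px1_1 = 125, py1_1 = 275, center_x_2 = 120, center_y_2 = 190, radius_2 = 50, px0_3 = 95, py0_3 = 85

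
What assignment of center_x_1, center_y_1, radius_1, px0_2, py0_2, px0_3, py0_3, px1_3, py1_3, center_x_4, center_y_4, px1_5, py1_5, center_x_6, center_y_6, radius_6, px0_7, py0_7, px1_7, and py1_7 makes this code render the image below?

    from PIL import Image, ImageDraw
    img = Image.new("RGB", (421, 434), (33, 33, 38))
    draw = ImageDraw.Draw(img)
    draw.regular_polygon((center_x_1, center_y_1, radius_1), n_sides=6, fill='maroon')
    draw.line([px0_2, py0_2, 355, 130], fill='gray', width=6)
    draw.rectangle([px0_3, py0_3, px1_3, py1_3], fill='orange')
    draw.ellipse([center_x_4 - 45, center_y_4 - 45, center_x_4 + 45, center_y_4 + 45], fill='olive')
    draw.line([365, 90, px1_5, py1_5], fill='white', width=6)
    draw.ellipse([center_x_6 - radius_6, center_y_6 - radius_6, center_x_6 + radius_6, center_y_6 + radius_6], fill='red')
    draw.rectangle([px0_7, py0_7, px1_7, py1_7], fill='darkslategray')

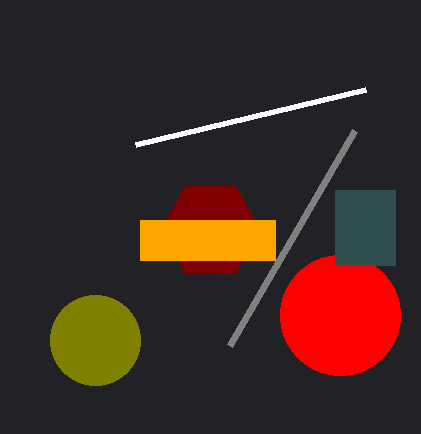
center_x_1 = 210, center_y_1 = 230, radius_1 = 50, px0_2 = 230, py0_2 = 345, px0_3 = 140, py0_3 = 220, px1_3 = 275, py1_3 = 260, center_x_4 = 95, center_y_4 = 340, px1_5 = 135, py1_5 = 145, center_x_6 = 340, center_y_6 = 315, radius_6 = 60, px0_7 = 335, py0_7 = 190, px1_7 = 395, py1_7 = 265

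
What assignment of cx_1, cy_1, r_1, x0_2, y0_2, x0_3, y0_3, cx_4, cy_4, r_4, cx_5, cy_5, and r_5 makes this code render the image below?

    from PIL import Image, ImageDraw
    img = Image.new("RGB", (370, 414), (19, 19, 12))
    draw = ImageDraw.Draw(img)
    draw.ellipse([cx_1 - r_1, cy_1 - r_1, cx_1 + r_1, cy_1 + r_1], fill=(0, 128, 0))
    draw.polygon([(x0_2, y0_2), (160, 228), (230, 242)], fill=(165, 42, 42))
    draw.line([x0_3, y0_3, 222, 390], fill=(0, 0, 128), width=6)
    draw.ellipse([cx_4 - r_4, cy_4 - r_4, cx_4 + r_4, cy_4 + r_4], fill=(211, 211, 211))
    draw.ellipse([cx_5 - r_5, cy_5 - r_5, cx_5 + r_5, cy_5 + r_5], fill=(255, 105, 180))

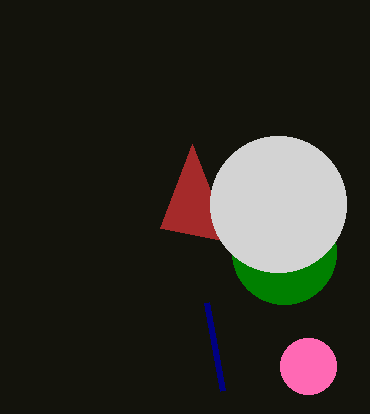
cx_1 = 284; cy_1 = 252; r_1 = 52; x0_2 = 192; y0_2 = 144; x0_3 = 206; y0_3 = 302; cx_4 = 278; cy_4 = 204; r_4 = 68; cx_5 = 308; cy_5 = 366; r_5 = 28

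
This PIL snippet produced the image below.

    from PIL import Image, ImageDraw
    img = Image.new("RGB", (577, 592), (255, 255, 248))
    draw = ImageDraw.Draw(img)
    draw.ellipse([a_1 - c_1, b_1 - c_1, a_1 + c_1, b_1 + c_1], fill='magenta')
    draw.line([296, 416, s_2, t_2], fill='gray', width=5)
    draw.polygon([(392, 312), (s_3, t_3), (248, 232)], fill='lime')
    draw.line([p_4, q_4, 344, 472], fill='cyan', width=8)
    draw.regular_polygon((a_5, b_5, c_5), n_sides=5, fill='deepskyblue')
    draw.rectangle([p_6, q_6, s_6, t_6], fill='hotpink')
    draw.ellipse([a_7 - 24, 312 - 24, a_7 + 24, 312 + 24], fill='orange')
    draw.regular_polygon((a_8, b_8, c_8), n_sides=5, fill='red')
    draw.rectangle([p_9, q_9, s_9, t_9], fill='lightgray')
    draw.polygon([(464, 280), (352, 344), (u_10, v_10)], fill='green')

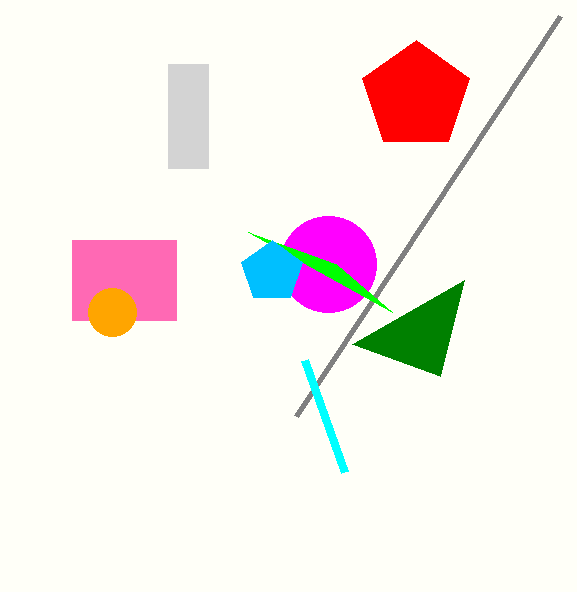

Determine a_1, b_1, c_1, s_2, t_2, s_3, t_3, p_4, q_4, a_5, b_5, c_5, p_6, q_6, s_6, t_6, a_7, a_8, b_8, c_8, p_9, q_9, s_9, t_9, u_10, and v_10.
a_1 = 328, b_1 = 264, c_1 = 48, s_2 = 560, t_2 = 16, s_3 = 336, t_3 = 264, p_4 = 304, q_4 = 360, a_5 = 272, b_5 = 272, c_5 = 32, p_6 = 72, q_6 = 240, s_6 = 176, t_6 = 320, a_7 = 112, a_8 = 416, b_8 = 96, c_8 = 56, p_9 = 168, q_9 = 64, s_9 = 208, t_9 = 168, u_10 = 440, v_10 = 376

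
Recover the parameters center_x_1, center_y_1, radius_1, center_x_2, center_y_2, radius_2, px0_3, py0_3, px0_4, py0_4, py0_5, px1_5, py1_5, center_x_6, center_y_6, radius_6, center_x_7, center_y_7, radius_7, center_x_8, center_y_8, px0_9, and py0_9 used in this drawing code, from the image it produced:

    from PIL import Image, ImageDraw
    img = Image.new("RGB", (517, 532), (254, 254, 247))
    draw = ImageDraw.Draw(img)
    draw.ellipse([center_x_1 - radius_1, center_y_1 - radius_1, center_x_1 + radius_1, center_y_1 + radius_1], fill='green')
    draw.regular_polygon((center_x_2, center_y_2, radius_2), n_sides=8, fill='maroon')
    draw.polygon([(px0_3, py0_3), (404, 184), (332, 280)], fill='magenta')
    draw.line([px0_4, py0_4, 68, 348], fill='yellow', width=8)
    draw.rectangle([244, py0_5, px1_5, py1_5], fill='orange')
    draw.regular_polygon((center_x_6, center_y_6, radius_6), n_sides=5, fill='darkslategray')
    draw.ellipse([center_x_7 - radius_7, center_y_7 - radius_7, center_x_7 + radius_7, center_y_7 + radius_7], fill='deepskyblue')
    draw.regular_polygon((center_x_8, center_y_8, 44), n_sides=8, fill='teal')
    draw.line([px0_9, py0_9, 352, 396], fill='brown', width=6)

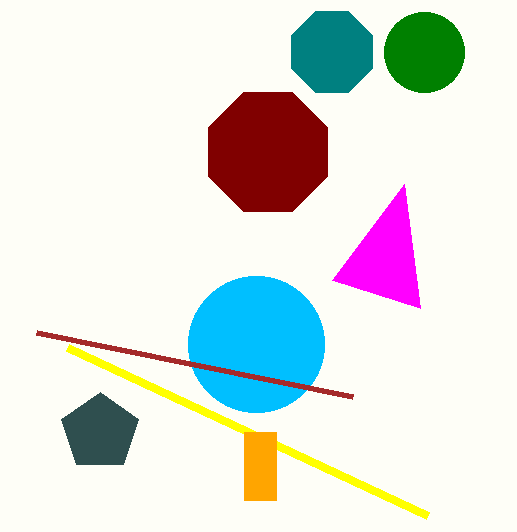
center_x_1 = 424
center_y_1 = 52
radius_1 = 40
center_x_2 = 268
center_y_2 = 152
radius_2 = 64
px0_3 = 420
py0_3 = 308
px0_4 = 428
py0_4 = 516
py0_5 = 432
px1_5 = 276
py1_5 = 500
center_x_6 = 100
center_y_6 = 432
radius_6 = 40
center_x_7 = 256
center_y_7 = 344
radius_7 = 68
center_x_8 = 332
center_y_8 = 52
px0_9 = 36
py0_9 = 332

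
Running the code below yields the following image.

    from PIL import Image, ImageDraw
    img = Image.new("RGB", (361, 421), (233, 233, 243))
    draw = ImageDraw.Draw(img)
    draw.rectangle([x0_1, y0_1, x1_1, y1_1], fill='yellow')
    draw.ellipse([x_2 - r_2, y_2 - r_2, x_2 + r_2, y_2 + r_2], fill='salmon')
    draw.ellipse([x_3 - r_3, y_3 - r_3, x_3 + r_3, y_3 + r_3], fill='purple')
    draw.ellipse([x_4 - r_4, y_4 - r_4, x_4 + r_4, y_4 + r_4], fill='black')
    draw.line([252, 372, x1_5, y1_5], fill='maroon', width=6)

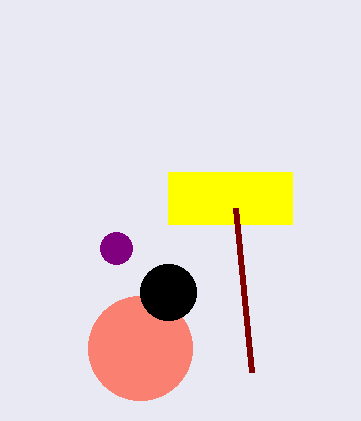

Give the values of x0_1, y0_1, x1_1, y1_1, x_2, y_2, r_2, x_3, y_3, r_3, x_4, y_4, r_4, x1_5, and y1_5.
x0_1 = 168, y0_1 = 172, x1_1 = 292, y1_1 = 224, x_2 = 140, y_2 = 348, r_2 = 52, x_3 = 116, y_3 = 248, r_3 = 16, x_4 = 168, y_4 = 292, r_4 = 28, x1_5 = 236, y1_5 = 208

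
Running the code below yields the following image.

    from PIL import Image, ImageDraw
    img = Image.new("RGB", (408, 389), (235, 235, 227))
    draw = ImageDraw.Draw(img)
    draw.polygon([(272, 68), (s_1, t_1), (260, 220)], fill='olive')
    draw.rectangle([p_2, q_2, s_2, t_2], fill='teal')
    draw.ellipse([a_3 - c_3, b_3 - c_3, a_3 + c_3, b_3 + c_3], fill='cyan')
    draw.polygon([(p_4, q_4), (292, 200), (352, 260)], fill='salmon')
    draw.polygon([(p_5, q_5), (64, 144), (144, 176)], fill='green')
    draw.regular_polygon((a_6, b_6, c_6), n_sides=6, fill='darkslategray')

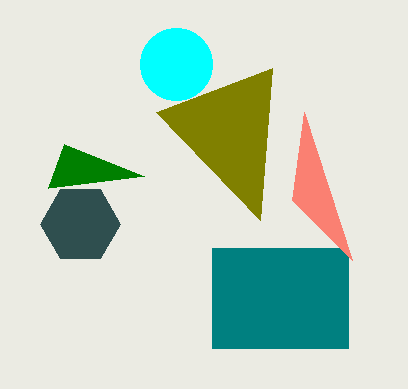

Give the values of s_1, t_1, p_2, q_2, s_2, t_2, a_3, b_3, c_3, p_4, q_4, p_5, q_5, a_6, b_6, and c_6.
s_1 = 156; t_1 = 112; p_2 = 212; q_2 = 248; s_2 = 348; t_2 = 348; a_3 = 176; b_3 = 64; c_3 = 36; p_4 = 304; q_4 = 112; p_5 = 48; q_5 = 188; a_6 = 80; b_6 = 224; c_6 = 40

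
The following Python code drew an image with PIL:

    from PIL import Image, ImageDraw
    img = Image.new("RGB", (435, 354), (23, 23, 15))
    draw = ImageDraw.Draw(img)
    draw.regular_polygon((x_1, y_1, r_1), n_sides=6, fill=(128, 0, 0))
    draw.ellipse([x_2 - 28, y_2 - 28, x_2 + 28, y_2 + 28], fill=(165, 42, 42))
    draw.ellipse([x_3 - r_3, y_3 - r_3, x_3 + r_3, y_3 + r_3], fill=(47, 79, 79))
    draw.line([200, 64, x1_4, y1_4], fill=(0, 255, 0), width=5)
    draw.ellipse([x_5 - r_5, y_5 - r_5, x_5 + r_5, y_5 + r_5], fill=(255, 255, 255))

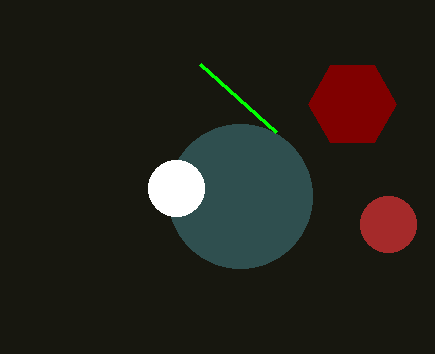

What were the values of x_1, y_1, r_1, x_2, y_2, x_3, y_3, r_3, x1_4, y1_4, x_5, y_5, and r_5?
x_1 = 352, y_1 = 104, r_1 = 44, x_2 = 388, y_2 = 224, x_3 = 240, y_3 = 196, r_3 = 72, x1_4 = 276, y1_4 = 132, x_5 = 176, y_5 = 188, r_5 = 28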